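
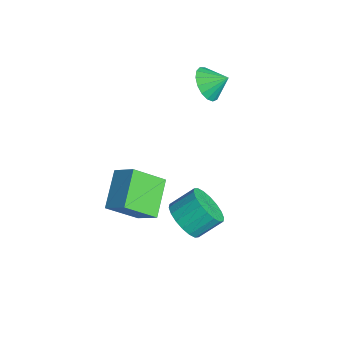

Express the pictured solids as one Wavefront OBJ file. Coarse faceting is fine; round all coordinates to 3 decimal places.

v -3.562 0.58 3.233
v -3.032 0.862 2.471
v -3.098 1.42 3.867
v -3.423 1.108 2.431
v -3.846 1.234 2.575
v -4.204 1.21 2.87
v -4.415 1.041 3.247
v -4.431 0.767 3.622
v -4.248 0.45 3.907
v -3.907 0.163 4.038
v -3.488 -0.029 3.985
v -3.085 -0.081 3.759
v -2.792 0.018 3.413
v -2.675 0.246 3.026
v -2.762 0.551 2.686
v -1.3 -3.563 -3.495
v -1.382 -5.087 -2.217
v -2.838 -2.616 -2.465
v -2.921 -4.139 -1.187
v -0.379 -2.941 -2.693
v -0.462 -4.464 -1.415
v -1.918 -1.993 -1.663
v -2 -3.517 -0.385
v 1.425 -2.278 -1.215
v 2.206 -1.871 -1.805
v 2.256 -0.734 -0.955
v 1.475 -1.142 -0.365
v 1.818 -1.699 -2.011
v 1.868 -0.563 -1.161
v 1.352 -1.642 -2.06
v 1.402 -0.506 -1.21
v 0.901 -1.712 -1.942
v 0.95 -0.575 -1.091
v 0.554 -1.893 -1.679
v 0.603 -0.757 -0.829
v 0.379 -2.151 -1.325
v 0.428 -1.014 -0.475
v 0.411 -2.433 -0.949
v 0.461 -1.297 -0.098
v 0.644 -2.686 -0.625
v 0.694 -1.549 0.225
v 1.032 -2.857 -0.419
v 1.082 -1.721 0.431
v 1.498 -2.914 -0.37
v 1.548 -1.778 0.48
v 1.95 -2.845 -0.489
v 1.999 -1.708 0.362
v 2.297 -2.663 -0.751
v 2.346 -1.527 0.099
v 2.472 -2.406 -1.105
v 2.521 -1.269 -0.255
v 2.439 -2.123 -1.482
v 2.489 -0.987 -0.631
f 2 1 4
f 2 4 3
f 4 1 5
f 4 5 3
f 5 1 6
f 5 6 3
f 6 1 7
f 6 7 3
f 7 1 8
f 7 8 3
f 8 1 9
f 8 9 3
f 9 1 10
f 9 10 3
f 10 1 11
f 10 11 3
f 11 1 12
f 11 12 3
f 12 1 13
f 12 13 3
f 13 1 14
f 13 14 3
f 14 1 15
f 14 15 3
f 15 1 2
f 15 2 3
f 17 19 16
f 20 17 16
f 16 19 18
f 18 20 16
f 17 23 19
f 21 17 20
f 21 23 17
f 19 23 18
f 22 20 18
f 18 23 22
f 22 21 20
f 23 21 22
f 25 24 28
f 25 28 26
f 26 28 29
f 26 29 27
f 28 24 30
f 28 30 29
f 29 30 31
f 29 31 27
f 30 24 32
f 30 32 31
f 31 32 33
f 31 33 27
f 32 24 34
f 32 34 33
f 33 34 35
f 33 35 27
f 34 24 36
f 34 36 35
f 35 36 37
f 35 37 27
f 36 24 38
f 36 38 37
f 37 38 39
f 37 39 27
f 38 24 40
f 38 40 39
f 39 40 41
f 39 41 27
f 40 24 42
f 40 42 41
f 41 42 43
f 41 43 27
f 42 24 44
f 42 44 43
f 43 44 45
f 43 45 27
f 44 24 46
f 44 46 45
f 45 46 47
f 45 47 27
f 46 24 48
f 46 48 47
f 47 48 49
f 47 49 27
f 48 24 50
f 48 50 49
f 49 50 51
f 49 51 27
f 50 24 52
f 50 52 51
f 51 52 53
f 51 53 27
f 52 24 25
f 52 25 53
f 53 25 26
f 53 26 27



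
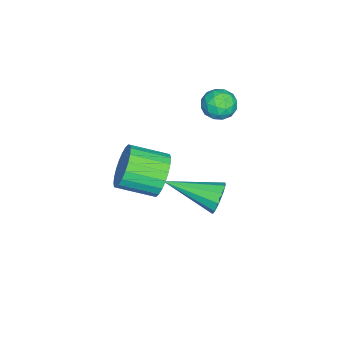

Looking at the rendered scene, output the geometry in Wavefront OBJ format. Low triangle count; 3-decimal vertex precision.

v -1.479 -0.4 -0.224
v -1.066 0.126 -0.294
v -0.734 -1.046 -0.686
v -0.321 -0.52 -0.756
v -0.456 -0.763 -0.143
v -0.916 -0.364 0.143
v -0.884 -0.556 -1.123
v -1.344 -0.157 -0.837
v -0.698 0.03 -0.849
v -0.433 -0.098 -0.244
v -1.367 -0.822 -0.736
v -1.102 -0.95 -0.131
v -1.338 -0.08 -0.218
v -0.462 -0.84 -0.762
v -0.541 -0.983 -0.401
v -0.298 -0.673 -0.443
v -1.25 -0.368 0.038
v -1.007 -0.059 -0.003
v -0.648 -0.581 0.086
v -0.793 -0.861 -0.977
v -0.55 -0.552 -1.018
v -1.502 -0.247 -0.537
v -1.259 0.063 -0.579
v -1.152 -0.339 -1.066
v -0.879 0.172 -0.586
v -0.441 -0.207 -0.857
v -0.772 -0.229 -1.073
v -1.042 0.006 -0.905
v -0.723 0.097 -0.23
v -0.285 -0.282 -0.502
v -0.364 -0.425 -0.141
v -0.635 -0.191 0.026
v -0.507 0.041 -0.556
v -1.515 -0.638 -0.478
v -1.077 -1.017 -0.75
v -1.165 -0.729 -1.006
v -1.436 -0.495 -0.839
v -1.359 -0.713 -0.123
v -0.921 -1.092 -0.394
v -0.758 -0.926 -0.075
v -1.028 -0.691 0.093
v -1.293 -0.961 -0.424
v 2.976 -1.343 -1
v 3.488 -1.466 -1.679
v 3.797 -2.719 -1.22
v 3.284 -2.597 -0.54
v 3.703 -1.332 -1.459
v 4.012 -2.586 -0.999
v 3.807 -1.2 -1.168
v 4.116 -2.454 -0.709
v 3.784 -1.09 -0.852
v 4.093 -2.343 -0.393
v 3.638 -1.018 -0.558
v 3.947 -2.272 -0.099
v 3.392 -0.996 -0.332
v 3.701 -2.249 0.127
v 3.082 -1.027 -0.207
v 3.391 -2.28 0.252
v 2.756 -1.106 -0.203
v 3.064 -2.359 0.256
v 2.463 -1.221 -0.32
v 2.772 -2.474 0.139
v 2.248 -1.354 -0.541
v 2.557 -2.608 -0.081
v 2.144 -1.486 -0.831
v 2.453 -2.74 -0.372
v 2.167 -1.597 -1.147
v 2.476 -2.85 -0.688
v 2.313 -1.668 -1.441
v 2.622 -2.922 -0.982
v 2.559 -1.691 -1.667
v 2.868 -2.944 -1.208
v 2.869 -1.66 -1.792
v 3.178 -2.913 -1.333
v 3.196 -1.581 -1.796
v 3.504 -2.834 -1.337
v 0.877 0.052 -3.966
v 1.141 0.251 -3.395
v 1.043 -1.872 -3.374
v 0.736 0.231 -3.347
v 0.385 0.142 -3.535
v 0.223 0.02 -3.889
v 0.31 -0.091 -4.272
v 0.614 -0.147 -4.538
v 1.018 -0.127 -4.586
v 1.369 -0.038 -4.397
v 1.532 0.084 -4.044
v 1.445 0.195 -3.661
f 1 38 17
f 38 12 41
f 17 41 6
f 38 41 17
f 1 17 13
f 17 6 18
f 13 18 2
f 17 18 13
f 1 13 22
f 13 2 23
f 22 23 8
f 13 23 22
f 1 22 34
f 22 8 37
f 34 37 11
f 22 37 34
f 1 34 38
f 34 11 42
f 38 42 12
f 34 42 38
f 2 18 29
f 18 6 32
f 29 32 10
f 18 32 29
f 6 41 19
f 41 12 40
f 19 40 5
f 41 40 19
f 12 42 39
f 42 11 35
f 39 35 3
f 42 35 39
f 11 37 36
f 37 8 24
f 36 24 7
f 37 24 36
f 8 23 28
f 23 2 25
f 28 25 9
f 23 25 28
f 4 30 16
f 30 10 31
f 16 31 5
f 30 31 16
f 4 16 14
f 16 5 15
f 14 15 3
f 16 15 14
f 4 14 21
f 14 3 20
f 21 20 7
f 14 20 21
f 4 21 26
f 21 7 27
f 26 27 9
f 21 27 26
f 4 26 30
f 26 9 33
f 30 33 10
f 26 33 30
f 5 31 19
f 31 10 32
f 19 32 6
f 31 32 19
f 3 15 39
f 15 5 40
f 39 40 12
f 15 40 39
f 7 20 36
f 20 3 35
f 36 35 11
f 20 35 36
f 9 27 28
f 27 7 24
f 28 24 8
f 27 24 28
f 10 33 29
f 33 9 25
f 29 25 2
f 33 25 29
f 44 43 47
f 44 47 45
f 45 47 48
f 45 48 46
f 47 43 49
f 47 49 48
f 48 49 50
f 48 50 46
f 49 43 51
f 49 51 50
f 50 51 52
f 50 52 46
f 51 43 53
f 51 53 52
f 52 53 54
f 52 54 46
f 53 43 55
f 53 55 54
f 54 55 56
f 54 56 46
f 55 43 57
f 55 57 56
f 56 57 58
f 56 58 46
f 57 43 59
f 57 59 58
f 58 59 60
f 58 60 46
f 59 43 61
f 59 61 60
f 60 61 62
f 60 62 46
f 61 43 63
f 61 63 62
f 62 63 64
f 62 64 46
f 63 43 65
f 63 65 64
f 64 65 66
f 64 66 46
f 65 43 67
f 65 67 66
f 66 67 68
f 66 68 46
f 67 43 69
f 67 69 68
f 68 69 70
f 68 70 46
f 69 43 71
f 69 71 70
f 70 71 72
f 70 72 46
f 71 43 73
f 71 73 72
f 72 73 74
f 72 74 46
f 73 43 75
f 73 75 74
f 74 75 76
f 74 76 46
f 75 43 44
f 75 44 76
f 76 44 45
f 76 45 46
f 78 77 80
f 78 80 79
f 80 77 81
f 80 81 79
f 81 77 82
f 81 82 79
f 82 77 83
f 82 83 79
f 83 77 84
f 83 84 79
f 84 77 85
f 84 85 79
f 85 77 86
f 85 86 79
f 86 77 87
f 86 87 79
f 87 77 88
f 87 88 79
f 88 77 78
f 88 78 79



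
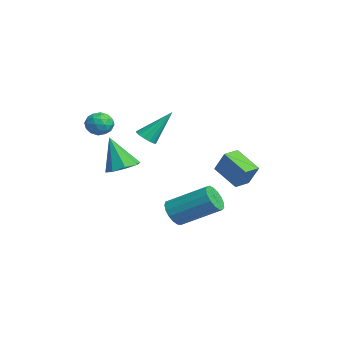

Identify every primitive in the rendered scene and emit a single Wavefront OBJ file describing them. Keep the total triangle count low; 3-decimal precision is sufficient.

v -0.249 4.353 -0.23
v -1.341 3.682 0.549
v 0.34 4.644 0.845
v -0.752 3.973 1.625
v 0.172 3.627 -0.265
v -0.92 2.956 0.515
v 0.761 3.918 0.811
v -0.331 3.247 1.59
v -3.88 0.533 1.655
v -3.301 0.546 1.613
v -3.8 1.747 3.165
v -3.397 0.77 1.438
v -3.622 0.931 1.321
v -3.916 0.985 1.293
v -4.2 0.918 1.362
v -4.399 0.747 1.509
v -4.458 0.519 1.696
v -4.363 0.295 1.871
v -4.138 0.135 1.988
v -3.844 0.081 2.016
v -3.559 0.148 1.947
v -3.361 0.318 1.8
v 1.401 0.527 -1.081
v 1.833 0.062 -0.719
v 2.67 1.669 0.343
v 2.239 2.133 -0.019
v 2.021 0.15 -1
v 2.859 1.756 0.062
v 2.068 0.324 -1.299
v 2.905 1.93 -0.237
v 1.961 0.544 -1.549
v 2.799 2.151 -0.487
v 1.727 0.76 -1.691
v 2.564 2.367 -0.629
v 1.418 0.923 -1.694
v 2.255 2.53 -0.632
v 1.105 0.995 -1.556
v 1.942 2.602 -0.494
v 0.86 0.96 -1.309
v 1.697 2.566 -0.247
v 0.739 0.825 -1.01
v 1.576 2.432 0.052
v 0.77 0.622 -0.728
v 1.607 2.229 0.334
v 0.945 0.397 -0.526
v 1.783 2.004 0.536
v 1.225 0.202 -0.451
v 2.063 1.809 0.611
v 1.546 0.081 -0.521
v 2.383 1.688 0.541
v -2.074 -0.939 0.535
v -1.274 -0.983 0.752
v -2.566 -1.441 2.245
v -1.521 -0.406 0.85
v -2.092 -0.141 0.764
v -2.652 -0.344 0.543
v -2.873 -0.895 0.317
v -2.626 -1.471 0.219
v -2.055 -1.736 0.306
v -1.495 -1.534 0.526
v -3.612 -1.044 2.976
v -3.223 -1.386 2.483
v -4.417 -1.874 2.917
v -4.028 -2.216 2.424
v -3.797 -2.18 3.1
v -3.299 -1.667 3.136
v -4.341 -1.593 2.264
v -3.843 -1.08 2.3
v -3.674 -1.726 2.043
v -3.338 -2.088 2.559
v -4.302 -1.172 2.841
v -3.966 -1.534 3.357
v -3.347 -1.143 2.734
v -4.293 -2.117 2.666
v -4.157 -2.096 3.063
v -3.929 -2.297 2.773
v -3.392 -1.308 3.118
v -3.163 -1.509 2.829
v -3.5 -1.975 3.191
v -4.477 -1.751 2.571
v -4.248 -1.952 2.282
v -3.711 -0.963 2.627
v -3.483 -1.164 2.337
v -4.14 -1.285 2.209
v -3.383 -1.543 2.186
v -3.856 -2.03 2.152
v -4.04 -1.664 2.057
v -3.748 -1.363 2.079
v -3.186 -1.756 2.49
v -3.659 -2.244 2.455
v -3.523 -2.222 2.852
v -3.23 -1.921 2.874
v -3.45 -1.955 2.231
v -3.981 -1.016 2.945
v -4.454 -1.504 2.91
v -4.41 -1.339 2.526
v -4.117 -1.038 2.548
v -3.784 -1.23 3.248
v -4.257 -1.717 3.214
v -3.892 -1.897 3.321
v -3.6 -1.596 3.343
v -4.19 -1.305 3.169
f 2 4 1
f 5 2 1
f 1 4 3
f 3 5 1
f 2 8 4
f 6 2 5
f 6 8 2
f 4 8 3
f 7 5 3
f 3 8 7
f 7 6 5
f 8 6 7
f 10 9 12
f 10 12 11
f 12 9 13
f 12 13 11
f 13 9 14
f 13 14 11
f 14 9 15
f 14 15 11
f 15 9 16
f 15 16 11
f 16 9 17
f 16 17 11
f 17 9 18
f 17 18 11
f 18 9 19
f 18 19 11
f 19 9 20
f 19 20 11
f 20 9 21
f 20 21 11
f 21 9 22
f 21 22 11
f 22 9 10
f 22 10 11
f 24 23 27
f 24 27 25
f 25 27 28
f 25 28 26
f 27 23 29
f 27 29 28
f 28 29 30
f 28 30 26
f 29 23 31
f 29 31 30
f 30 31 32
f 30 32 26
f 31 23 33
f 31 33 32
f 32 33 34
f 32 34 26
f 33 23 35
f 33 35 34
f 34 35 36
f 34 36 26
f 35 23 37
f 35 37 36
f 36 37 38
f 36 38 26
f 37 23 39
f 37 39 38
f 38 39 40
f 38 40 26
f 39 23 41
f 39 41 40
f 40 41 42
f 40 42 26
f 41 23 43
f 41 43 42
f 42 43 44
f 42 44 26
f 43 23 45
f 43 45 44
f 44 45 46
f 44 46 26
f 45 23 47
f 45 47 46
f 46 47 48
f 46 48 26
f 47 23 49
f 47 49 48
f 48 49 50
f 48 50 26
f 49 23 24
f 49 24 50
f 50 24 25
f 50 25 26
f 52 51 54
f 52 54 53
f 54 51 55
f 54 55 53
f 55 51 56
f 55 56 53
f 56 51 57
f 56 57 53
f 57 51 58
f 57 58 53
f 58 51 59
f 58 59 53
f 59 51 60
f 59 60 53
f 60 51 52
f 60 52 53
f 61 98 77
f 98 72 101
f 77 101 66
f 98 101 77
f 61 77 73
f 77 66 78
f 73 78 62
f 77 78 73
f 61 73 82
f 73 62 83
f 82 83 68
f 73 83 82
f 61 82 94
f 82 68 97
f 94 97 71
f 82 97 94
f 61 94 98
f 94 71 102
f 98 102 72
f 94 102 98
f 62 78 89
f 78 66 92
f 89 92 70
f 78 92 89
f 66 101 79
f 101 72 100
f 79 100 65
f 101 100 79
f 72 102 99
f 102 71 95
f 99 95 63
f 102 95 99
f 71 97 96
f 97 68 84
f 96 84 67
f 97 84 96
f 68 83 88
f 83 62 85
f 88 85 69
f 83 85 88
f 64 90 76
f 90 70 91
f 76 91 65
f 90 91 76
f 64 76 74
f 76 65 75
f 74 75 63
f 76 75 74
f 64 74 81
f 74 63 80
f 81 80 67
f 74 80 81
f 64 81 86
f 81 67 87
f 86 87 69
f 81 87 86
f 64 86 90
f 86 69 93
f 90 93 70
f 86 93 90
f 65 91 79
f 91 70 92
f 79 92 66
f 91 92 79
f 63 75 99
f 75 65 100
f 99 100 72
f 75 100 99
f 67 80 96
f 80 63 95
f 96 95 71
f 80 95 96
f 69 87 88
f 87 67 84
f 88 84 68
f 87 84 88
f 70 93 89
f 93 69 85
f 89 85 62
f 93 85 89



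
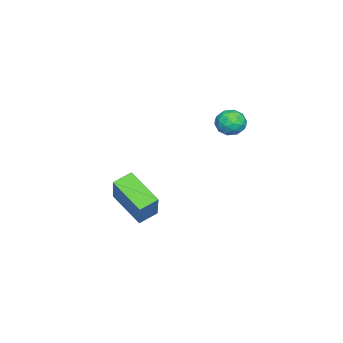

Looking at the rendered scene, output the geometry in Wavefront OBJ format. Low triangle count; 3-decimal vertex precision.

v -2.563 3.728 1.69
v -1.952 3.305 2.037
v -3.208 2.595 1.443
v -2.597 2.172 1.79
v -3.083 2.644 2.252
v -2.684 3.345 2.405
v -2.476 2.555 1.075
v -2.077 3.256 1.228
v -1.898 2.58 1.657
v -2.273 2.635 2.384
v -2.887 3.265 1.096
v -3.262 3.32 1.823
v -2.201 3.616 1.885
v -2.959 2.284 1.595
v -3.245 2.562 1.866
v -2.886 2.313 2.07
v -2.631 3.639 2.101
v -2.272 3.391 2.305
v -2.937 3.002 2.432
v -2.888 2.509 1.175
v -2.529 2.261 1.379
v -2.274 3.587 1.41
v -1.915 3.338 1.614
v -2.223 2.898 1.048
v -1.81 2.941 1.866
v -2.189 2.275 1.721
v -2.118 2.501 1.301
v -1.884 2.912 1.39
v -2.031 2.974 2.293
v -2.41 2.307 2.148
v -2.695 2.585 2.42
v -2.461 2.997 2.509
v -1.999 2.547 2.07
v -2.75 3.593 1.332
v -3.129 2.926 1.187
v -2.699 2.903 0.971
v -2.465 3.315 1.06
v -2.971 3.625 1.759
v -3.35 2.959 1.614
v -3.276 2.988 2.09
v -3.042 3.399 2.179
v -3.161 3.353 1.41
v 2.444 1.051 -2.025
v 1.642 -0.524 -0.986
v 3.676 1.54 -0.332
v 2.874 -0.035 0.707
v 3.186 0.435 -2.387
v 2.384 -1.14 -1.348
v 4.418 0.924 -0.694
v 3.616 -0.651 0.345
f 1 38 17
f 38 12 41
f 17 41 6
f 38 41 17
f 1 17 13
f 17 6 18
f 13 18 2
f 17 18 13
f 1 13 22
f 13 2 23
f 22 23 8
f 13 23 22
f 1 22 34
f 22 8 37
f 34 37 11
f 22 37 34
f 1 34 38
f 34 11 42
f 38 42 12
f 34 42 38
f 2 18 29
f 18 6 32
f 29 32 10
f 18 32 29
f 6 41 19
f 41 12 40
f 19 40 5
f 41 40 19
f 12 42 39
f 42 11 35
f 39 35 3
f 42 35 39
f 11 37 36
f 37 8 24
f 36 24 7
f 37 24 36
f 8 23 28
f 23 2 25
f 28 25 9
f 23 25 28
f 4 30 16
f 30 10 31
f 16 31 5
f 30 31 16
f 4 16 14
f 16 5 15
f 14 15 3
f 16 15 14
f 4 14 21
f 14 3 20
f 21 20 7
f 14 20 21
f 4 21 26
f 21 7 27
f 26 27 9
f 21 27 26
f 4 26 30
f 26 9 33
f 30 33 10
f 26 33 30
f 5 31 19
f 31 10 32
f 19 32 6
f 31 32 19
f 3 15 39
f 15 5 40
f 39 40 12
f 15 40 39
f 7 20 36
f 20 3 35
f 36 35 11
f 20 35 36
f 9 27 28
f 27 7 24
f 28 24 8
f 27 24 28
f 10 33 29
f 33 9 25
f 29 25 2
f 33 25 29
f 44 46 43
f 47 44 43
f 43 46 45
f 45 47 43
f 44 50 46
f 48 44 47
f 48 50 44
f 46 50 45
f 49 47 45
f 45 50 49
f 49 48 47
f 50 48 49



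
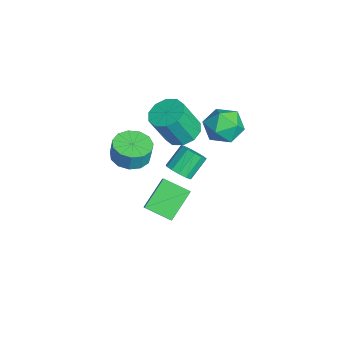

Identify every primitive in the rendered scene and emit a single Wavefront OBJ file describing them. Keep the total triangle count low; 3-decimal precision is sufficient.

v -0.148 1.618 1.273
v 0.906 1.484 1.081
v 1.143 0.547 3.035
v 0.088 0.682 3.227
v 0.824 2.077 1.375
v 1.061 1.141 3.329
v 0.371 2.495 1.63
v 0.608 1.559 3.584
v -0.281 2.578 1.749
v -0.044 1.642 3.703
v -0.882 2.295 1.686
v -0.645 1.358 3.64
v -1.203 1.753 1.465
v -0.966 0.816 3.419
v -1.121 1.159 1.171
v -0.884 0.223 3.125
v -0.668 0.741 0.916
v -0.431 -0.195 2.87
v -0.016 0.658 0.797
v 0.221 -0.278 2.751
v 0.585 0.942 0.86
v 0.822 0.005 2.814
v 1.825 4.597 2.886
v 2.442 4.089 3.794
v 0.878 2.911 2.586
v 1.495 2.403 3.494
v 0.672 3.258 3.726
v 1.257 4.3 3.911
v 2.063 2.7 2.469
v 2.648 3.742 2.654
v 2.589 2.917 3.536
v 1.729 3.262 4.313
v 1.591 3.738 2.067
v 0.731 4.083 2.844
v 1.737 1.11 -0.449
v 2.095 0.701 0.151
v 1.442 1.621 1.169
v 1.083 2.03 0.569
v 2.383 1.035 0.033
v 1.73 1.955 1.052
v 2.465 1.393 -0.238
v 1.812 2.313 0.781
v 2.316 1.661 -0.575
v 1.663 2.581 0.443
v 1.983 1.754 -0.873
v 1.33 2.675 0.145
v 1.572 1.643 -1.036
v 0.919 2.563 -0.018
v 1.213 1.362 -1.013
v 0.56 2.282 0.005
v 1.02 1.001 -0.811
v 0.367 1.922 0.208
v 1.055 0.675 -0.494
v 0.401 1.595 0.525
v 1.306 0.487 -0.162
v 0.653 1.407 0.856
v 1.694 0.496 0.078
v 1.041 1.416 1.096
v 2.141 0.608 -4.222
v 1.431 -0.746 -3.6
v 0.985 1.788 -2.974
v 0.275 0.434 -2.352
v 3.325 0.526 -3.048
v 2.615 -0.828 -2.426
v 2.169 1.706 -1.8
v 1.459 0.352 -1.178
v 3.831 -1.669 3.349
v 4.416 -0.803 3.172
v 4.574 -0.685 4.274
v 3.989 -1.551 4.451
v 3.852 -0.616 3.232
v 4.01 -0.497 4.335
v 3.281 -0.763 3.33
v 3.44 -0.645 4.433
v 2.885 -1.198 3.434
v 3.044 -1.079 4.536
v 2.789 -1.783 3.511
v 2.948 -1.664 4.613
v 3.024 -2.331 3.536
v 3.183 -2.213 4.638
v 3.515 -2.67 3.502
v 3.674 -2.551 4.604
v 4.106 -2.69 3.419
v 4.265 -2.572 4.521
v 4.61 -2.387 3.314
v 4.768 -2.268 4.416
v 4.866 -1.856 3.22
v 5.025 -1.737 4.322
v 4.794 -1.265 3.167
v 4.952 -1.147 4.269
f 2 1 5
f 2 5 3
f 3 5 6
f 3 6 4
f 5 1 7
f 5 7 6
f 6 7 8
f 6 8 4
f 7 1 9
f 7 9 8
f 8 9 10
f 8 10 4
f 9 1 11
f 9 11 10
f 10 11 12
f 10 12 4
f 11 1 13
f 11 13 12
f 12 13 14
f 12 14 4
f 13 1 15
f 13 15 14
f 14 15 16
f 14 16 4
f 15 1 17
f 15 17 16
f 16 17 18
f 16 18 4
f 17 1 19
f 17 19 18
f 18 19 20
f 18 20 4
f 19 1 21
f 19 21 20
f 20 21 22
f 20 22 4
f 21 1 2
f 21 2 22
f 22 2 3
f 22 3 4
f 23 34 28
f 23 28 24
f 23 24 30
f 23 30 33
f 23 33 34
f 24 28 32
f 28 34 27
f 34 33 25
f 33 30 29
f 30 24 31
f 26 32 27
f 26 27 25
f 26 25 29
f 26 29 31
f 26 31 32
f 27 32 28
f 25 27 34
f 29 25 33
f 31 29 30
f 32 31 24
f 36 35 39
f 36 39 37
f 37 39 40
f 37 40 38
f 39 35 41
f 39 41 40
f 40 41 42
f 40 42 38
f 41 35 43
f 41 43 42
f 42 43 44
f 42 44 38
f 43 35 45
f 43 45 44
f 44 45 46
f 44 46 38
f 45 35 47
f 45 47 46
f 46 47 48
f 46 48 38
f 47 35 49
f 47 49 48
f 48 49 50
f 48 50 38
f 49 35 51
f 49 51 50
f 50 51 52
f 50 52 38
f 51 35 53
f 51 53 52
f 52 53 54
f 52 54 38
f 53 35 55
f 53 55 54
f 54 55 56
f 54 56 38
f 55 35 57
f 55 57 56
f 56 57 58
f 56 58 38
f 57 35 36
f 57 36 58
f 58 36 37
f 58 37 38
f 60 62 59
f 63 60 59
f 59 62 61
f 61 63 59
f 60 66 62
f 64 60 63
f 64 66 60
f 62 66 61
f 65 63 61
f 61 66 65
f 65 64 63
f 66 64 65
f 68 67 71
f 68 71 69
f 69 71 72
f 69 72 70
f 71 67 73
f 71 73 72
f 72 73 74
f 72 74 70
f 73 67 75
f 73 75 74
f 74 75 76
f 74 76 70
f 75 67 77
f 75 77 76
f 76 77 78
f 76 78 70
f 77 67 79
f 77 79 78
f 78 79 80
f 78 80 70
f 79 67 81
f 79 81 80
f 80 81 82
f 80 82 70
f 81 67 83
f 81 83 82
f 82 83 84
f 82 84 70
f 83 67 85
f 83 85 84
f 84 85 86
f 84 86 70
f 85 67 87
f 85 87 86
f 86 87 88
f 86 88 70
f 87 67 89
f 87 89 88
f 88 89 90
f 88 90 70
f 89 67 68
f 89 68 90
f 90 68 69
f 90 69 70



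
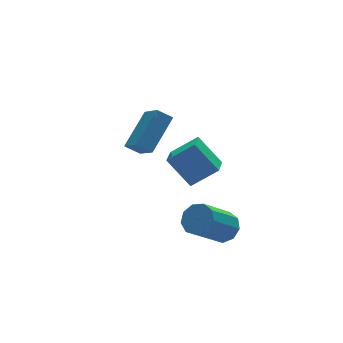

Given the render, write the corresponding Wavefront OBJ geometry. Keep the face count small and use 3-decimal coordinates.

v -4.138 -1.78 0.913
v -3.047 -2.256 1.826
v -3.449 -0.91 0.543
v -2.358 -1.386 1.457
v -3.542 -2.774 -0.317
v -2.451 -3.25 0.597
v -2.853 -1.904 -0.686
v -1.762 -2.38 0.227
v -3.721 1.619 -0.628
v -2.175 2.487 0.553
v -3.669 2.851 -1.601
v -2.123 3.718 -0.42
v -3.137 1.222 -1.1
v -1.591 2.089 0.081
v -3.085 2.453 -2.073
v -1.539 3.321 -0.892
v -1.68 -2.449 -4.184
v -1.093 -2.694 -3.65
v -2.634 -3.057 -2.123
v -3.22 -2.811 -2.656
v -1.177 -2.134 -3.603
v -2.718 -2.497 -2.075
v -1.497 -1.722 -3.827
v -3.037 -2.085 -2.299
v -1.902 -1.65 -4.218
v -3.442 -2.012 -2.69
v -2.203 -1.951 -4.593
v -3.744 -2.314 -3.066
v -2.259 -2.485 -4.777
v -3.8 -2.848 -3.249
v -2.044 -3.002 -4.683
v -3.585 -3.365 -3.155
v -1.659 -3.26 -4.356
v -3.2 -3.623 -2.828
v -1.283 -3.139 -3.948
v -2.824 -3.501 -2.42
f 2 4 1
f 5 2 1
f 1 4 3
f 3 5 1
f 2 8 4
f 6 2 5
f 6 8 2
f 4 8 3
f 7 5 3
f 3 8 7
f 7 6 5
f 8 6 7
f 10 12 9
f 13 10 9
f 9 12 11
f 11 13 9
f 10 16 12
f 14 10 13
f 14 16 10
f 12 16 11
f 15 13 11
f 11 16 15
f 15 14 13
f 16 14 15
f 18 17 21
f 18 21 19
f 19 21 22
f 19 22 20
f 21 17 23
f 21 23 22
f 22 23 24
f 22 24 20
f 23 17 25
f 23 25 24
f 24 25 26
f 24 26 20
f 25 17 27
f 25 27 26
f 26 27 28
f 26 28 20
f 27 17 29
f 27 29 28
f 28 29 30
f 28 30 20
f 29 17 31
f 29 31 30
f 30 31 32
f 30 32 20
f 31 17 33
f 31 33 32
f 32 33 34
f 32 34 20
f 33 17 35
f 33 35 34
f 34 35 36
f 34 36 20
f 35 17 18
f 35 18 36
f 36 18 19
f 36 19 20



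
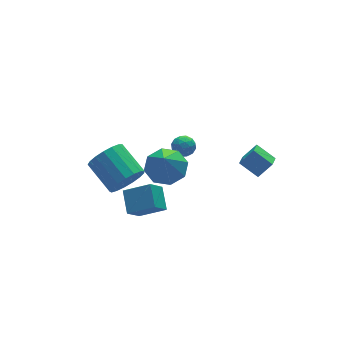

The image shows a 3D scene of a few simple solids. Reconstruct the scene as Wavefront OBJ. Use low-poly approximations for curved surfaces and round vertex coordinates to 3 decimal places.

v -0.059 -0.551 -0.804
v 0.483 -1.431 -1.038
v -0.521 -1.229 0.684
v 0.935 -0.882 -0.647
v 0.805 -0.139 -0.349
v 0.169 0.363 -0.317
v -0.601 0.33 -0.571
v -1.054 -0.219 -0.961
v -0.924 -0.962 -1.26
v -0.287 -1.464 -1.291
v 3.089 -1.939 -0.737
v 3.753 -2.096 0.088
v 3.589 -1.357 -1.028
v 4.253 -1.514 -0.204
v 3.667 -2.746 -1.356
v 4.331 -2.903 -0.532
v 4.167 -2.164 -1.648
v 4.831 -2.321 -0.823
v -1.177 1.39 -3.305
v -0.655 1.861 -4.045
v -1.021 3.54 -3.234
v -1.543 3.07 -2.495
v -1.112 1.844 -4.216
v -1.478 3.523 -3.406
v -1.584 1.724 -4.179
v -1.95 3.403 -3.369
v -1.962 1.527 -3.942
v -2.328 3.206 -3.132
v -2.161 1.298 -3.559
v -2.527 2.978 -2.748
v -2.134 1.091 -3.117
v -2.5 2.77 -2.307
v -1.888 0.953 -2.719
v -2.254 2.632 -1.909
v -1.479 0.914 -2.455
v -1.845 2.593 -1.645
v -1.001 0.985 -2.386
v -1.367 2.664 -1.575
v -0.563 1.149 -2.527
v -0.929 2.828 -1.717
v -0.266 1.368 -2.847
v -0.632 3.047 -2.036
v -0.178 1.592 -3.271
v -0.544 3.271 -2.461
v -0.318 1.77 -3.704
v -0.684 3.449 -2.893
v -3.169 -2.792 -0.864
v -2.112 -3.493 -0.204
v -2.87 -1.744 -0.231
v -1.813 -2.445 0.429
v -2.407 -2.475 -1.749
v -1.35 -3.176 -1.089
v -2.108 -1.427 -1.116
v -1.051 -2.128 -0.456
v 2.282 3.544 -3.816
v 2.852 3.821 -4.01
v 2.748 2.579 -3.83
v 3.318 2.856 -4.024
v 3.089 2.964 -3.412
v 2.801 3.56 -3.403
v 2.799 2.84 -4.437
v 2.511 3.436 -4.428
v 3.171 3.386 -4.394
v 3.35 3.463 -3.761
v 2.25 2.937 -4.079
v 2.429 3.014 -3.446
v 2.526 3.767 -3.912
v 3.074 2.633 -3.928
v 2.939 2.696 -3.569
v 3.274 2.859 -3.683
v 2.496 3.614 -3.555
v 2.831 3.777 -3.669
v 2.97 3.273 -3.318
v 2.769 2.623 -4.171
v 3.104 2.786 -4.285
v 2.326 3.541 -4.157
v 2.661 3.704 -4.271
v 2.63 3.127 -4.522
v 3.048 3.675 -4.252
v 3.322 3.107 -4.26
v 3.018 3.098 -4.502
v 2.848 3.448 -4.497
v 3.153 3.72 -3.879
v 3.427 3.153 -3.888
v 3.293 3.216 -3.528
v 3.124 3.567 -3.523
v 3.341 3.464 -4.105
v 2.173 3.247 -3.952
v 2.447 2.68 -3.961
v 2.476 2.833 -4.317
v 2.307 3.184 -4.312
v 2.278 3.293 -3.58
v 2.552 2.725 -3.588
v 2.752 2.952 -3.343
v 2.582 3.302 -3.338
v 2.259 2.936 -3.735
f 2 1 4
f 2 4 3
f 4 1 5
f 4 5 3
f 5 1 6
f 5 6 3
f 6 1 7
f 6 7 3
f 7 1 8
f 7 8 3
f 8 1 9
f 8 9 3
f 9 1 10
f 9 10 3
f 10 1 2
f 10 2 3
f 12 14 11
f 15 12 11
f 11 14 13
f 13 15 11
f 12 18 14
f 16 12 15
f 16 18 12
f 14 18 13
f 17 15 13
f 13 18 17
f 17 16 15
f 18 16 17
f 20 19 23
f 20 23 21
f 21 23 24
f 21 24 22
f 23 19 25
f 23 25 24
f 24 25 26
f 24 26 22
f 25 19 27
f 25 27 26
f 26 27 28
f 26 28 22
f 27 19 29
f 27 29 28
f 28 29 30
f 28 30 22
f 29 19 31
f 29 31 30
f 30 31 32
f 30 32 22
f 31 19 33
f 31 33 32
f 32 33 34
f 32 34 22
f 33 19 35
f 33 35 34
f 34 35 36
f 34 36 22
f 35 19 37
f 35 37 36
f 36 37 38
f 36 38 22
f 37 19 39
f 37 39 38
f 38 39 40
f 38 40 22
f 39 19 41
f 39 41 40
f 40 41 42
f 40 42 22
f 41 19 43
f 41 43 42
f 42 43 44
f 42 44 22
f 43 19 45
f 43 45 44
f 44 45 46
f 44 46 22
f 45 19 20
f 45 20 46
f 46 20 21
f 46 21 22
f 48 50 47
f 51 48 47
f 47 50 49
f 49 51 47
f 48 54 50
f 52 48 51
f 52 54 48
f 50 54 49
f 53 51 49
f 49 54 53
f 53 52 51
f 54 52 53
f 55 92 71
f 92 66 95
f 71 95 60
f 92 95 71
f 55 71 67
f 71 60 72
f 67 72 56
f 71 72 67
f 55 67 76
f 67 56 77
f 76 77 62
f 67 77 76
f 55 76 88
f 76 62 91
f 88 91 65
f 76 91 88
f 55 88 92
f 88 65 96
f 92 96 66
f 88 96 92
f 56 72 83
f 72 60 86
f 83 86 64
f 72 86 83
f 60 95 73
f 95 66 94
f 73 94 59
f 95 94 73
f 66 96 93
f 96 65 89
f 93 89 57
f 96 89 93
f 65 91 90
f 91 62 78
f 90 78 61
f 91 78 90
f 62 77 82
f 77 56 79
f 82 79 63
f 77 79 82
f 58 84 70
f 84 64 85
f 70 85 59
f 84 85 70
f 58 70 68
f 70 59 69
f 68 69 57
f 70 69 68
f 58 68 75
f 68 57 74
f 75 74 61
f 68 74 75
f 58 75 80
f 75 61 81
f 80 81 63
f 75 81 80
f 58 80 84
f 80 63 87
f 84 87 64
f 80 87 84
f 59 85 73
f 85 64 86
f 73 86 60
f 85 86 73
f 57 69 93
f 69 59 94
f 93 94 66
f 69 94 93
f 61 74 90
f 74 57 89
f 90 89 65
f 74 89 90
f 63 81 82
f 81 61 78
f 82 78 62
f 81 78 82
f 64 87 83
f 87 63 79
f 83 79 56
f 87 79 83



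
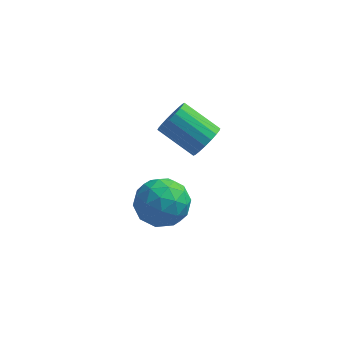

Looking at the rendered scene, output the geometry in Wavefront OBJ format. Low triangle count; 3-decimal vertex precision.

v -4.185 -0.788 -0.266
v -3.583 -1.314 0.496
v -4.337 -2.306 -1.196
v -3.735 -2.832 -0.434
v -4.752 -2.48 -0.188
v -4.658 -1.542 0.387
v -3.262 -2.078 -1.087
v -3.168 -1.14 -0.512
v -3.013 -2.112 -0.012
v -3.934 -2.36 0.544
v -3.986 -1.26 -1.244
v -4.907 -1.508 -0.688
v -3.871 -0.918 0.197
v -4.049 -2.702 -0.897
v -4.647 -2.495 -0.752
v -4.293 -2.805 -0.304
v -4.503 -1.052 0.133
v -4.149 -1.361 0.58
v -4.836 -2.046 0.179
v -3.771 -2.259 -1.28
v -3.417 -2.568 -0.833
v -3.627 -0.815 -0.396
v -3.273 -1.125 0.052
v -3.084 -1.574 -0.879
v -3.182 -1.696 0.346
v -3.271 -2.588 -0.201
v -2.993 -2.145 -0.585
v -2.938 -1.594 -0.247
v -3.723 -1.842 0.672
v -3.812 -2.734 0.126
v -4.41 -2.527 0.271
v -4.355 -1.976 0.609
v -3.388 -2.311 0.374
v -4.108 -0.886 -0.826
v -4.197 -1.778 -1.372
v -3.565 -1.644 -1.309
v -3.51 -1.093 -0.971
v -4.649 -1.032 -0.499
v -4.738 -1.924 -1.046
v -4.982 -2.026 -0.453
v -4.927 -1.475 -0.115
v -4.532 -1.309 -1.074
v -2.428 -1.39 3.101
v -2.078 -1.513 3.73
v -3.422 -1.052 4.568
v -3.772 -0.93 3.939
v -2.009 -1.201 3.668
v -3.354 -0.74 4.506
v -2.024 -0.927 3.494
v -3.368 -0.466 4.333
v -2.118 -0.745 3.243
v -3.463 -0.284 4.081
v -2.274 -0.69 2.963
v -3.618 -0.229 3.801
v -2.46 -0.775 2.71
v -3.805 -0.314 3.548
v -2.64 -0.981 2.535
v -3.985 -0.52 3.373
v -2.778 -1.268 2.472
v -4.122 -0.807 3.31
v -2.846 -1.58 2.534
v -4.191 -1.119 3.372
v -2.832 -1.854 2.707
v -4.176 -1.393 3.546
v -2.737 -2.036 2.959
v -4.082 -1.575 3.797
v -2.582 -2.091 3.239
v -3.926 -1.63 4.077
v -2.395 -2.006 3.492
v -3.74 -1.545 4.33
v -2.215 -1.8 3.667
v -3.56 -1.339 4.505
f 1 38 17
f 38 12 41
f 17 41 6
f 38 41 17
f 1 17 13
f 17 6 18
f 13 18 2
f 17 18 13
f 1 13 22
f 13 2 23
f 22 23 8
f 13 23 22
f 1 22 34
f 22 8 37
f 34 37 11
f 22 37 34
f 1 34 38
f 34 11 42
f 38 42 12
f 34 42 38
f 2 18 29
f 18 6 32
f 29 32 10
f 18 32 29
f 6 41 19
f 41 12 40
f 19 40 5
f 41 40 19
f 12 42 39
f 42 11 35
f 39 35 3
f 42 35 39
f 11 37 36
f 37 8 24
f 36 24 7
f 37 24 36
f 8 23 28
f 23 2 25
f 28 25 9
f 23 25 28
f 4 30 16
f 30 10 31
f 16 31 5
f 30 31 16
f 4 16 14
f 16 5 15
f 14 15 3
f 16 15 14
f 4 14 21
f 14 3 20
f 21 20 7
f 14 20 21
f 4 21 26
f 21 7 27
f 26 27 9
f 21 27 26
f 4 26 30
f 26 9 33
f 30 33 10
f 26 33 30
f 5 31 19
f 31 10 32
f 19 32 6
f 31 32 19
f 3 15 39
f 15 5 40
f 39 40 12
f 15 40 39
f 7 20 36
f 20 3 35
f 36 35 11
f 20 35 36
f 9 27 28
f 27 7 24
f 28 24 8
f 27 24 28
f 10 33 29
f 33 9 25
f 29 25 2
f 33 25 29
f 44 43 47
f 44 47 45
f 45 47 48
f 45 48 46
f 47 43 49
f 47 49 48
f 48 49 50
f 48 50 46
f 49 43 51
f 49 51 50
f 50 51 52
f 50 52 46
f 51 43 53
f 51 53 52
f 52 53 54
f 52 54 46
f 53 43 55
f 53 55 54
f 54 55 56
f 54 56 46
f 55 43 57
f 55 57 56
f 56 57 58
f 56 58 46
f 57 43 59
f 57 59 58
f 58 59 60
f 58 60 46
f 59 43 61
f 59 61 60
f 60 61 62
f 60 62 46
f 61 43 63
f 61 63 62
f 62 63 64
f 62 64 46
f 63 43 65
f 63 65 64
f 64 65 66
f 64 66 46
f 65 43 67
f 65 67 66
f 66 67 68
f 66 68 46
f 67 43 69
f 67 69 68
f 68 69 70
f 68 70 46
f 69 43 71
f 69 71 70
f 70 71 72
f 70 72 46
f 71 43 44
f 71 44 72
f 72 44 45
f 72 45 46



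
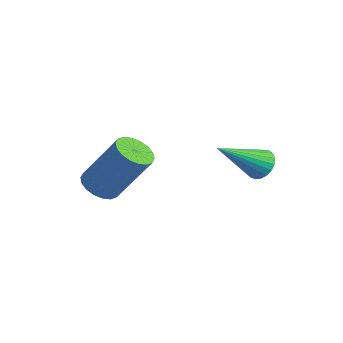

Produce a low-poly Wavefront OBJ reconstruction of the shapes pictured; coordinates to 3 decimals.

v -1.271 0.575 -0.045
v -0.762 0.865 -0.428
v 0.101 1.634 1.302
v -0.409 1.345 1.685
v -0.978 1.089 -0.419
v -0.116 1.858 1.31
v -1.253 1.211 -0.337
v -0.39 1.981 1.392
v -1.531 1.207 -0.196
v -0.668 1.977 1.533
v -1.758 1.078 -0.026
v -0.895 1.848 1.703
v -1.888 0.85 0.141
v -1.025 1.62 1.87
v -1.896 0.567 0.271
v -1.034 1.337 2
v -1.781 0.286 0.338
v -0.918 1.055 2.068
v -1.564 0.062 0.33
v -0.702 0.831 2.059
v -1.29 -0.061 0.248
v -0.427 0.709 1.977
v -1.012 -0.057 0.107
v -0.149 0.713 1.836
v -0.785 0.072 -0.063
v 0.078 0.842 1.666
v -0.655 0.3 -0.23
v 0.208 1.07 1.499
v -0.646 0.583 -0.36
v 0.216 1.353 1.369
v 1.433 4.752 0.891
v 1.82 5.004 1.275
v 1.307 3.188 2.049
v 1.601 5.086 1.361
v 1.352 5.11 1.366
v 1.118 5.072 1.289
v 0.938 4.979 1.144
v 0.844 4.846 0.954
v 0.852 4.698 0.754
v 0.96 4.558 0.578
v 1.15 4.453 0.455
v 1.389 4.399 0.409
v 1.636 4.406 0.445
v 1.848 4.473 0.559
v 1.988 4.588 0.73
v 2.032 4.732 0.93
v 1.972 4.879 1.122
f 2 1 5
f 2 5 3
f 3 5 6
f 3 6 4
f 5 1 7
f 5 7 6
f 6 7 8
f 6 8 4
f 7 1 9
f 7 9 8
f 8 9 10
f 8 10 4
f 9 1 11
f 9 11 10
f 10 11 12
f 10 12 4
f 11 1 13
f 11 13 12
f 12 13 14
f 12 14 4
f 13 1 15
f 13 15 14
f 14 15 16
f 14 16 4
f 15 1 17
f 15 17 16
f 16 17 18
f 16 18 4
f 17 1 19
f 17 19 18
f 18 19 20
f 18 20 4
f 19 1 21
f 19 21 20
f 20 21 22
f 20 22 4
f 21 1 23
f 21 23 22
f 22 23 24
f 22 24 4
f 23 1 25
f 23 25 24
f 24 25 26
f 24 26 4
f 25 1 27
f 25 27 26
f 26 27 28
f 26 28 4
f 27 1 29
f 27 29 28
f 28 29 30
f 28 30 4
f 29 1 2
f 29 2 30
f 30 2 3
f 30 3 4
f 32 31 34
f 32 34 33
f 34 31 35
f 34 35 33
f 35 31 36
f 35 36 33
f 36 31 37
f 36 37 33
f 37 31 38
f 37 38 33
f 38 31 39
f 38 39 33
f 39 31 40
f 39 40 33
f 40 31 41
f 40 41 33
f 41 31 42
f 41 42 33
f 42 31 43
f 42 43 33
f 43 31 44
f 43 44 33
f 44 31 45
f 44 45 33
f 45 31 46
f 45 46 33
f 46 31 47
f 46 47 33
f 47 31 32
f 47 32 33



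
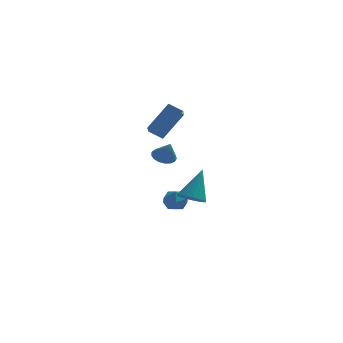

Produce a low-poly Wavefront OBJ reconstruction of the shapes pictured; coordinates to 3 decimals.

v -2.533 1.405 -0.595
v -1.845 1.473 -0.796
v -2.167 0.915 0.495
v -1.915 1.771 -0.639
v -2.126 1.986 -0.471
v -2.431 2.067 -0.332
v -2.759 1.997 -0.253
v -3.035 1.791 -0.253
v -3.197 1.497 -0.331
v -3.206 1.182 -0.469
v -3.061 0.917 -0.636
v -2.796 0.765 -0.794
v -2.47 0.759 -0.907
v -2.159 0.901 -0.947
v -1.933 1.159 -0.908
v -2.584 1.56 -4.157
v -1.948 2.051 -4.056
v -1.872 0.549 -3.724
v -1.236 1.04 -3.623
v -1.884 1.113 -3.143
v -2.325 1.738 -3.411
v -1.495 0.862 -4.369
v -1.936 1.487 -4.637
v -1.276 1.62 -4.187
v -1.516 1.775 -3.43
v -2.304 0.825 -4.35
v -2.544 0.98 -3.593
v -3.478 2.876 0.981
v -2.331 3.719 2.524
v -3.453 4.149 0.267
v -2.306 4.992 1.81
v -2.674 2.608 0.53
v -1.527 3.451 2.073
v -2.649 3.881 -0.184
v -1.502 4.724 1.359
v -1.008 -3.312 -1.861
v -0.522 -2.844 -2.291
v -0.432 -2.348 -0.159
v -0.786 -2.678 -2.296
v -1.085 -2.609 -2.234
v -1.371 -2.646 -2.116
v -1.602 -2.785 -1.959
v -1.743 -3.005 -1.787
v -1.772 -3.271 -1.626
v -1.684 -3.543 -1.502
v -1.494 -3.781 -1.432
v -1.23 -3.947 -1.427
v -0.932 -4.016 -1.489
v -0.645 -3.978 -1.607
v -0.414 -3.839 -1.764
v -0.273 -3.62 -1.936
v -0.244 -3.354 -2.096
v -0.332 -3.081 -2.221
f 2 1 4
f 2 4 3
f 4 1 5
f 4 5 3
f 5 1 6
f 5 6 3
f 6 1 7
f 6 7 3
f 7 1 8
f 7 8 3
f 8 1 9
f 8 9 3
f 9 1 10
f 9 10 3
f 10 1 11
f 10 11 3
f 11 1 12
f 11 12 3
f 12 1 13
f 12 13 3
f 13 1 14
f 13 14 3
f 14 1 15
f 14 15 3
f 15 1 2
f 15 2 3
f 16 27 21
f 16 21 17
f 16 17 23
f 16 23 26
f 16 26 27
f 17 21 25
f 21 27 20
f 27 26 18
f 26 23 22
f 23 17 24
f 19 25 20
f 19 20 18
f 19 18 22
f 19 22 24
f 19 24 25
f 20 25 21
f 18 20 27
f 22 18 26
f 24 22 23
f 25 24 17
f 29 31 28
f 32 29 28
f 28 31 30
f 30 32 28
f 29 35 31
f 33 29 32
f 33 35 29
f 31 35 30
f 34 32 30
f 30 35 34
f 34 33 32
f 35 33 34
f 37 36 39
f 37 39 38
f 39 36 40
f 39 40 38
f 40 36 41
f 40 41 38
f 41 36 42
f 41 42 38
f 42 36 43
f 42 43 38
f 43 36 44
f 43 44 38
f 44 36 45
f 44 45 38
f 45 36 46
f 45 46 38
f 46 36 47
f 46 47 38
f 47 36 48
f 47 48 38
f 48 36 49
f 48 49 38
f 49 36 50
f 49 50 38
f 50 36 51
f 50 51 38
f 51 36 52
f 51 52 38
f 52 36 53
f 52 53 38
f 53 36 37
f 53 37 38



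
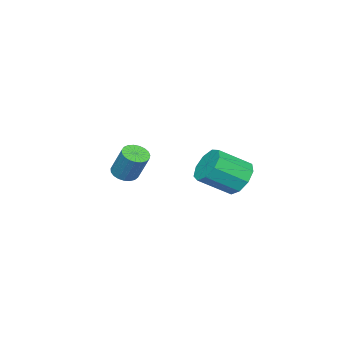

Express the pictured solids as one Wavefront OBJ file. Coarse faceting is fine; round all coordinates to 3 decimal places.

v 3.207 -2.501 1.415
v 3.75 -2.637 1.388
v 3.975 -1.976 2.578
v 3.433 -1.839 2.605
v 3.745 -2.434 1.276
v 3.971 -1.772 2.466
v 3.648 -2.241 1.187
v 3.874 -1.58 2.377
v 3.475 -2.094 1.138
v 3.7 -1.433 2.328
v 3.255 -2.017 1.137
v 3.481 -1.356 2.327
v 3.027 -2.023 1.184
v 3.253 -1.362 2.374
v 2.83 -2.113 1.271
v 3.056 -1.451 2.461
v 2.698 -2.269 1.383
v 2.924 -1.607 2.573
v 2.655 -2.465 1.5
v 2.88 -1.804 2.69
v 2.707 -2.668 1.603
v 2.932 -2.006 2.793
v 2.845 -2.841 1.673
v 3.071 -2.18 2.863
v 3.046 -2.956 1.699
v 3.272 -2.295 2.889
v 3.275 -2.992 1.675
v 3.501 -2.331 2.865
v 3.492 -2.943 1.607
v 3.718 -2.282 2.797
v 3.66 -2.818 1.505
v 3.886 -2.156 2.695
v 3.222 2.516 2.195
v 3.723 2.436 1.564
v 4.6 1.544 2.374
v 4.098 1.624 3.005
v 3.877 2.869 1.874
v 4.753 1.977 2.684
v 3.724 3.136 2.335
v 4.6 2.244 3.145
v 3.336 3.114 2.73
v 4.212 2.222 3.54
v 2.894 2.811 2.875
v 3.771 1.919 3.684
v 2.606 2.371 2.701
v 3.483 1.479 3.511
v 2.606 1.998 2.291
v 3.483 1.106 3.101
v 2.894 1.868 1.836
v 3.771 0.976 2.646
v 3.335 2.041 1.549
v 4.212 1.149 2.359
f 2 1 5
f 2 5 3
f 3 5 6
f 3 6 4
f 5 1 7
f 5 7 6
f 6 7 8
f 6 8 4
f 7 1 9
f 7 9 8
f 8 9 10
f 8 10 4
f 9 1 11
f 9 11 10
f 10 11 12
f 10 12 4
f 11 1 13
f 11 13 12
f 12 13 14
f 12 14 4
f 13 1 15
f 13 15 14
f 14 15 16
f 14 16 4
f 15 1 17
f 15 17 16
f 16 17 18
f 16 18 4
f 17 1 19
f 17 19 18
f 18 19 20
f 18 20 4
f 19 1 21
f 19 21 20
f 20 21 22
f 20 22 4
f 21 1 23
f 21 23 22
f 22 23 24
f 22 24 4
f 23 1 25
f 23 25 24
f 24 25 26
f 24 26 4
f 25 1 27
f 25 27 26
f 26 27 28
f 26 28 4
f 27 1 29
f 27 29 28
f 28 29 30
f 28 30 4
f 29 1 31
f 29 31 30
f 30 31 32
f 30 32 4
f 31 1 2
f 31 2 32
f 32 2 3
f 32 3 4
f 34 33 37
f 34 37 35
f 35 37 38
f 35 38 36
f 37 33 39
f 37 39 38
f 38 39 40
f 38 40 36
f 39 33 41
f 39 41 40
f 40 41 42
f 40 42 36
f 41 33 43
f 41 43 42
f 42 43 44
f 42 44 36
f 43 33 45
f 43 45 44
f 44 45 46
f 44 46 36
f 45 33 47
f 45 47 46
f 46 47 48
f 46 48 36
f 47 33 49
f 47 49 48
f 48 49 50
f 48 50 36
f 49 33 51
f 49 51 50
f 50 51 52
f 50 52 36
f 51 33 34
f 51 34 52
f 52 34 35
f 52 35 36



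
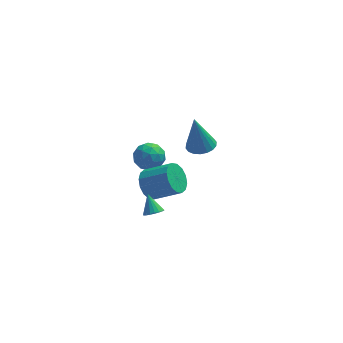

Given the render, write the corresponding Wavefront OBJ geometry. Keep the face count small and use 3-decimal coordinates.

v -0.036 1.11 -1.829
v 0.435 1.719 -2.276
v 1.786 1.318 -1.399
v 1.316 0.71 -0.951
v 0.266 1.944 -1.912
v 1.617 1.543 -1.035
v 0.015 1.945 -1.525
v 1.366 1.545 -0.648
v -0.249 1.723 -1.22
v 1.102 1.323 -0.343
v -0.456 1.337 -1.078
v 0.895 0.937 -0.2
v -0.55 0.89 -1.137
v 0.801 0.49 -0.259
v -0.506 0.502 -1.381
v 0.845 0.101 -0.504
v -0.337 0.277 -1.745
v 1.014 -0.124 -0.868
v -0.086 0.275 -2.132
v 1.265 -0.125 -1.255
v 0.178 0.497 -2.437
v 1.529 0.097 -1.56
v 0.385 0.883 -2.58
v 1.736 0.483 -1.702
v 0.479 1.33 -2.521
v 1.83 0.93 -1.643
v -0.19 4.607 -2.117
v 0.662 4.425 -2.26
v -0.502 3.215 -2.2
v 0.35 3.033 -2.343
v 0.087 3.325 -1.552
v 0.28 4.185 -1.5
v -0.12 3.455 -2.96
v 0.073 4.315 -2.908
v 0.705 3.713 -2.78
v 0.834 3.632 -1.91
v -0.674 4.008 -2.55
v -0.545 3.927 -1.68
v 0.263 4.638 -2.181
v -0.103 3.002 -2.279
v -0.258 3.173 -1.814
v 0.243 3.066 -1.898
v 0.039 4.497 -1.735
v 0.54 4.39 -1.819
v 0.202 3.743 -1.402
v -0.38 3.25 -2.641
v 0.121 3.143 -2.725
v -0.083 4.574 -2.562
v 0.418 4.467 -2.646
v -0.042 3.897 -3.058
v 0.79 4.112 -2.571
v 0.606 3.294 -2.62
v 0.33 3.542 -2.982
v 0.443 4.048 -2.952
v 0.865 4.065 -2.059
v 0.682 3.247 -2.108
v 0.527 3.418 -1.643
v 0.641 3.924 -1.613
v 0.891 3.646 -2.365
v -0.522 4.393 -2.352
v -0.705 3.575 -2.401
v -0.481 3.716 -2.847
v -0.367 4.222 -2.817
v -0.446 4.346 -1.84
v -0.63 3.528 -1.889
v -0.283 3.592 -1.508
v -0.17 4.098 -1.478
v -0.731 3.994 -2.095
v 0.028 -3.112 0.28
v 0.287 -3.414 0.614
v -0.228 -2.448 1.08
v 0.45 -3.265 0.542
v 0.528 -3.086 0.419
v 0.508 -2.912 0.268
v 0.392 -2.777 0.119
v 0.204 -2.709 0.002
v -0.019 -2.72 -0.059
v -0.232 -2.809 -0.054
v -0.394 -2.958 0.018
v -0.473 -3.137 0.142
v -0.452 -3.311 0.293
v -0.337 -3.446 0.441
v -0.149 -3.514 0.558
v 0.074 -3.503 0.619
v 2.51 1.061 1.301
v 3.153 1.476 1.388
v 2.17 1.179 3.259
v 2.915 1.716 1.332
v 2.596 1.826 1.27
v 2.261 1.784 1.214
v 1.974 1.6 1.176
v 1.794 1.308 1.162
v 1.756 0.968 1.176
v 1.867 0.646 1.215
v 2.106 0.407 1.271
v 2.424 0.296 1.333
v 2.76 0.338 1.388
v 3.046 0.522 1.427
v 3.226 0.814 1.441
v 3.264 1.154 1.427
f 2 1 5
f 2 5 3
f 3 5 6
f 3 6 4
f 5 1 7
f 5 7 6
f 6 7 8
f 6 8 4
f 7 1 9
f 7 9 8
f 8 9 10
f 8 10 4
f 9 1 11
f 9 11 10
f 10 11 12
f 10 12 4
f 11 1 13
f 11 13 12
f 12 13 14
f 12 14 4
f 13 1 15
f 13 15 14
f 14 15 16
f 14 16 4
f 15 1 17
f 15 17 16
f 16 17 18
f 16 18 4
f 17 1 19
f 17 19 18
f 18 19 20
f 18 20 4
f 19 1 21
f 19 21 20
f 20 21 22
f 20 22 4
f 21 1 23
f 21 23 22
f 22 23 24
f 22 24 4
f 23 1 25
f 23 25 24
f 24 25 26
f 24 26 4
f 25 1 2
f 25 2 26
f 26 2 3
f 26 3 4
f 27 64 43
f 64 38 67
f 43 67 32
f 64 67 43
f 27 43 39
f 43 32 44
f 39 44 28
f 43 44 39
f 27 39 48
f 39 28 49
f 48 49 34
f 39 49 48
f 27 48 60
f 48 34 63
f 60 63 37
f 48 63 60
f 27 60 64
f 60 37 68
f 64 68 38
f 60 68 64
f 28 44 55
f 44 32 58
f 55 58 36
f 44 58 55
f 32 67 45
f 67 38 66
f 45 66 31
f 67 66 45
f 38 68 65
f 68 37 61
f 65 61 29
f 68 61 65
f 37 63 62
f 63 34 50
f 62 50 33
f 63 50 62
f 34 49 54
f 49 28 51
f 54 51 35
f 49 51 54
f 30 56 42
f 56 36 57
f 42 57 31
f 56 57 42
f 30 42 40
f 42 31 41
f 40 41 29
f 42 41 40
f 30 40 47
f 40 29 46
f 47 46 33
f 40 46 47
f 30 47 52
f 47 33 53
f 52 53 35
f 47 53 52
f 30 52 56
f 52 35 59
f 56 59 36
f 52 59 56
f 31 57 45
f 57 36 58
f 45 58 32
f 57 58 45
f 29 41 65
f 41 31 66
f 65 66 38
f 41 66 65
f 33 46 62
f 46 29 61
f 62 61 37
f 46 61 62
f 35 53 54
f 53 33 50
f 54 50 34
f 53 50 54
f 36 59 55
f 59 35 51
f 55 51 28
f 59 51 55
f 70 69 72
f 70 72 71
f 72 69 73
f 72 73 71
f 73 69 74
f 73 74 71
f 74 69 75
f 74 75 71
f 75 69 76
f 75 76 71
f 76 69 77
f 76 77 71
f 77 69 78
f 77 78 71
f 78 69 79
f 78 79 71
f 79 69 80
f 79 80 71
f 80 69 81
f 80 81 71
f 81 69 82
f 81 82 71
f 82 69 83
f 82 83 71
f 83 69 84
f 83 84 71
f 84 69 70
f 84 70 71
f 86 85 88
f 86 88 87
f 88 85 89
f 88 89 87
f 89 85 90
f 89 90 87
f 90 85 91
f 90 91 87
f 91 85 92
f 91 92 87
f 92 85 93
f 92 93 87
f 93 85 94
f 93 94 87
f 94 85 95
f 94 95 87
f 95 85 96
f 95 96 87
f 96 85 97
f 96 97 87
f 97 85 98
f 97 98 87
f 98 85 99
f 98 99 87
f 99 85 100
f 99 100 87
f 100 85 86
f 100 86 87



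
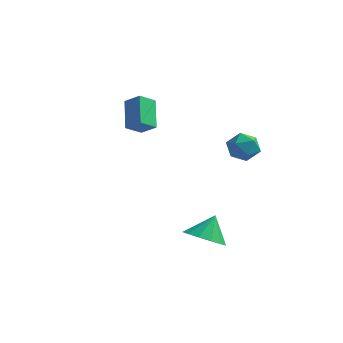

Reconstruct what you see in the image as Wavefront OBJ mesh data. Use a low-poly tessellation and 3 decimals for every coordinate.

v 1.515 -4.051 -4.141
v 2.191 -3.532 -4.625
v 1.705 -3.309 -3.079
v 1.708 -3.28 -4.715
v 1.164 -3.273 -4.622
v 0.731 -3.513 -4.377
v 0.547 -3.924 -4.057
v 0.671 -4.375 -3.764
v 1.063 -4.724 -3.59
v 1.598 -4.859 -3.592
v 2.107 -4.737 -3.767
v 2.429 -4.398 -4.062
v 2.46 -3.949 -4.381
v 0.424 2.398 -1.44
v 1.036 2.399 -2.032
v 0.784 1.121 -1.068
v 1.396 1.122 -1.66
v 1.465 1.624 -0.976
v 1.242 2.413 -1.205
v 0.578 1.107 -1.895
v 0.355 1.896 -2.124
v 1.131 1.601 -2.313
v 1.68 1.92 -1.745
v 0.14 1.6 -1.355
v 0.689 1.919 -0.787
v -3.94 -0.201 -0.446
v -3.151 -0.301 0.092
v -4.517 0.952 0.615
v -3.728 0.853 1.152
v -3.492 0.507 -0.972
v -2.703 0.408 -0.435
v -4.069 1.661 0.088
v -3.28 1.561 0.626
f 2 1 4
f 2 4 3
f 4 1 5
f 4 5 3
f 5 1 6
f 5 6 3
f 6 1 7
f 6 7 3
f 7 1 8
f 7 8 3
f 8 1 9
f 8 9 3
f 9 1 10
f 9 10 3
f 10 1 11
f 10 11 3
f 11 1 12
f 11 12 3
f 12 1 13
f 12 13 3
f 13 1 2
f 13 2 3
f 14 25 19
f 14 19 15
f 14 15 21
f 14 21 24
f 14 24 25
f 15 19 23
f 19 25 18
f 25 24 16
f 24 21 20
f 21 15 22
f 17 23 18
f 17 18 16
f 17 16 20
f 17 20 22
f 17 22 23
f 18 23 19
f 16 18 25
f 20 16 24
f 22 20 21
f 23 22 15
f 27 29 26
f 30 27 26
f 26 29 28
f 28 30 26
f 27 33 29
f 31 27 30
f 31 33 27
f 29 33 28
f 32 30 28
f 28 33 32
f 32 31 30
f 33 31 32



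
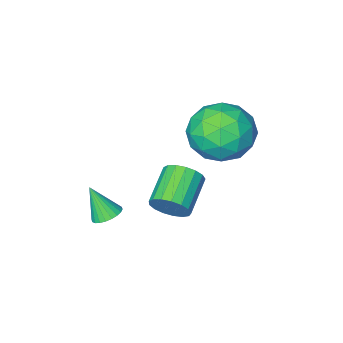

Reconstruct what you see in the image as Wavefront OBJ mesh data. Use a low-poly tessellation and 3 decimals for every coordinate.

v -4.824 3.128 2.722
v -4.214 4.031 2.196
v -3.546 3.129 4.204
v -2.936 4.032 3.678
v -4.038 4.231 4.134
v -4.828 4.231 3.219
v -2.932 2.929 3.181
v -3.722 2.929 2.266
v -3.045 3.908 2.48
v -3.729 4.712 3.069
v -4.031 2.448 3.331
v -4.715 3.252 3.92
v -4.631 3.58 2.329
v -3.129 3.58 4.071
v -3.776 3.698 4.339
v -3.418 4.228 4.03
v -4.992 3.697 2.93
v -4.634 4.228 2.621
v -4.53 4.345 3.76
v -3.126 2.932 3.779
v -2.768 3.463 3.47
v -4.342 2.932 2.37
v -3.984 3.462 2.061
v -3.23 2.815 2.64
v -3.586 4.038 2.187
v -2.835 4.038 3.058
v -2.832 3.39 2.766
v -3.297 3.39 2.227
v -3.988 4.511 2.533
v -3.237 4.511 3.404
v -3.884 4.629 3.672
v -4.348 4.628 3.134
v -3.301 4.438 2.7
v -4.523 2.649 2.996
v -3.772 2.649 3.867
v -3.412 2.532 3.266
v -3.876 2.531 2.728
v -4.925 3.122 3.342
v -4.174 3.122 4.213
v -4.463 3.77 4.173
v -4.928 3.77 3.634
v -4.459 2.722 3.7
v -2.263 3.056 -0.355
v -1.78 2.817 0.138
v -2.855 1.946 0.768
v -3.337 2.184 0.275
v -1.921 3.1 0.289
v -2.996 2.228 0.918
v -2.14 3.372 0.292
v -3.215 2.5 0.921
v -2.387 3.572 0.146
v -3.462 2.7 0.776
v -2.606 3.653 -0.114
v -3.68 2.782 0.516
v -2.746 3.598 -0.429
v -3.82 2.727 0.201
v -2.775 3.418 -0.727
v -3.85 2.547 -0.098
v -2.687 3.156 -0.94
v -3.762 2.285 -0.311
v -2.502 2.87 -1.019
v -3.576 1.999 -0.39
v -2.262 2.627 -0.946
v -3.336 1.756 -0.316
v -2.022 2.482 -0.737
v -3.096 1.611 -0.108
v -1.837 2.469 -0.441
v -2.912 1.597 0.189
v -1.75 2.59 -0.125
v -2.825 1.718 0.505
v -0.553 1.937 -0.761
v -0.105 2.271 -0.726
v -0.227 1.383 0.381
v -0.256 2.392 -0.625
v -0.453 2.443 -0.543
v -0.664 2.418 -0.495
v -0.859 2.319 -0.488
v -1.007 2.162 -0.522
v -1.086 1.971 -0.592
v -1.084 1.774 -0.688
v -1.001 1.603 -0.795
v -0.85 1.482 -0.897
v -0.654 1.431 -0.978
v -0.442 1.457 -1.026
v -0.248 1.555 -1.033
v -0.099 1.712 -1
v -0.02 1.904 -0.929
v -0.022 2.1 -0.833
f 1 38 17
f 38 12 41
f 17 41 6
f 38 41 17
f 1 17 13
f 17 6 18
f 13 18 2
f 17 18 13
f 1 13 22
f 13 2 23
f 22 23 8
f 13 23 22
f 1 22 34
f 22 8 37
f 34 37 11
f 22 37 34
f 1 34 38
f 34 11 42
f 38 42 12
f 34 42 38
f 2 18 29
f 18 6 32
f 29 32 10
f 18 32 29
f 6 41 19
f 41 12 40
f 19 40 5
f 41 40 19
f 12 42 39
f 42 11 35
f 39 35 3
f 42 35 39
f 11 37 36
f 37 8 24
f 36 24 7
f 37 24 36
f 8 23 28
f 23 2 25
f 28 25 9
f 23 25 28
f 4 30 16
f 30 10 31
f 16 31 5
f 30 31 16
f 4 16 14
f 16 5 15
f 14 15 3
f 16 15 14
f 4 14 21
f 14 3 20
f 21 20 7
f 14 20 21
f 4 21 26
f 21 7 27
f 26 27 9
f 21 27 26
f 4 26 30
f 26 9 33
f 30 33 10
f 26 33 30
f 5 31 19
f 31 10 32
f 19 32 6
f 31 32 19
f 3 15 39
f 15 5 40
f 39 40 12
f 15 40 39
f 7 20 36
f 20 3 35
f 36 35 11
f 20 35 36
f 9 27 28
f 27 7 24
f 28 24 8
f 27 24 28
f 10 33 29
f 33 9 25
f 29 25 2
f 33 25 29
f 44 43 47
f 44 47 45
f 45 47 48
f 45 48 46
f 47 43 49
f 47 49 48
f 48 49 50
f 48 50 46
f 49 43 51
f 49 51 50
f 50 51 52
f 50 52 46
f 51 43 53
f 51 53 52
f 52 53 54
f 52 54 46
f 53 43 55
f 53 55 54
f 54 55 56
f 54 56 46
f 55 43 57
f 55 57 56
f 56 57 58
f 56 58 46
f 57 43 59
f 57 59 58
f 58 59 60
f 58 60 46
f 59 43 61
f 59 61 60
f 60 61 62
f 60 62 46
f 61 43 63
f 61 63 62
f 62 63 64
f 62 64 46
f 63 43 65
f 63 65 64
f 64 65 66
f 64 66 46
f 65 43 67
f 65 67 66
f 66 67 68
f 66 68 46
f 67 43 69
f 67 69 68
f 68 69 70
f 68 70 46
f 69 43 44
f 69 44 70
f 70 44 45
f 70 45 46
f 72 71 74
f 72 74 73
f 74 71 75
f 74 75 73
f 75 71 76
f 75 76 73
f 76 71 77
f 76 77 73
f 77 71 78
f 77 78 73
f 78 71 79
f 78 79 73
f 79 71 80
f 79 80 73
f 80 71 81
f 80 81 73
f 81 71 82
f 81 82 73
f 82 71 83
f 82 83 73
f 83 71 84
f 83 84 73
f 84 71 85
f 84 85 73
f 85 71 86
f 85 86 73
f 86 71 87
f 86 87 73
f 87 71 88
f 87 88 73
f 88 71 72
f 88 72 73



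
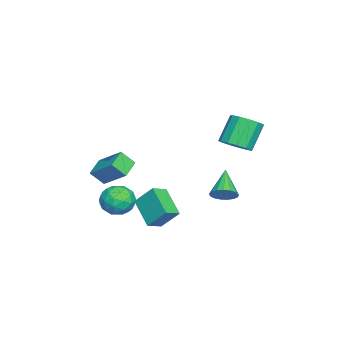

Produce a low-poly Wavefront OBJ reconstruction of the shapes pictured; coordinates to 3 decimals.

v -0.837 2.854 -2.643
v -0.437 2.927 -2.111
v -2.083 2.646 -1.677
v -0.536 3.226 -2.174
v -0.704 3.439 -2.344
v -0.902 3.519 -2.583
v -1.086 3.446 -2.836
v -1.213 3.238 -3.044
v -1.253 2.942 -3.161
v -1.199 2.626 -3.159
v -1.061 2.362 -3.038
v -0.872 2.211 -2.827
v -0.676 2.208 -2.574
v -0.516 2.353 -2.337
v -0.43 2.612 -2.17
v 2.283 0.167 -1.816
v 2.373 1.005 -0.867
v 3.312 1.015 -2.663
v 3.402 1.854 -1.713
v 2.918 -0.274 -1.487
v 3.008 0.565 -0.537
v 3.947 0.575 -2.333
v 4.037 1.413 -1.384
v 1.218 -1.018 -3.154
v 1.606 -0.778 -2.397
v 0.834 -2.262 -2.563
v 1.222 -2.022 -1.806
v 0.489 -1.61 -2.076
v 0.726 -0.842 -2.441
v 1.714 -2.198 -2.519
v 1.951 -1.43 -2.884
v 1.913 -1.508 -2.005
v 1.156 -1.144 -1.731
v 1.284 -1.896 -3.229
v 0.527 -1.532 -2.955
v 1.445 -0.789 -2.827
v 0.995 -2.251 -2.133
v 0.564 -2.009 -2.291
v 0.792 -1.868 -1.847
v 0.928 -0.826 -2.853
v 1.156 -0.685 -2.409
v 0.5 -1.174 -2.22
v 1.284 -2.355 -2.551
v 1.512 -2.214 -2.107
v 1.648 -1.172 -3.113
v 1.876 -1.031 -2.669
v 1.94 -1.866 -2.74
v 1.854 -1.077 -2.152
v 1.628 -1.808 -1.805
v 1.917 -1.912 -2.223
v 2.057 -1.46 -2.438
v 1.409 -0.863 -1.991
v 1.183 -1.594 -1.644
v 0.752 -1.352 -1.803
v 0.892 -0.901 -2.017
v 1.589 -1.292 -1.761
v 1.257 -1.446 -3.316
v 1.031 -2.177 -2.969
v 1.548 -2.139 -2.943
v 1.688 -1.688 -3.157
v 0.812 -1.232 -3.155
v 0.586 -1.963 -2.808
v 0.383 -1.58 -2.522
v 0.523 -1.128 -2.737
v 0.851 -1.748 -3.199
v 0.616 3.656 1.281
v 1.276 3.882 1.651
v 0.465 4.229 2.889
v -0.196 4.004 2.519
v 1.118 4.244 1.445
v 0.307 4.591 2.683
v 0.8 4.419 1.188
v -0.011 4.766 2.426
v 0.423 4.352 0.96
v -0.388 4.699 2.198
v 0.108 4.064 0.834
v -0.703 4.412 2.072
v -0.046 3.647 0.85
v -0.857 3.994 2.088
v 0.01 3.233 1.003
v -0.802 3.58 2.241
v 0.258 2.953 1.244
v -0.553 3.3 2.482
v 0.62 2.897 1.497
v -0.191 3.244 2.735
v 0.98 3.081 1.681
v 0.169 3.428 2.919
v 1.225 3.449 1.739
v 0.414 3.796 2.977
v 0.935 -2.427 -0.212
v 1.462 -1.26 0.713
v 0.783 -1.829 -0.88
v 1.309 -0.661 0.045
v 1.891 -2.579 -0.565
v 2.417 -1.411 0.36
v 1.738 -1.98 -1.233
v 2.265 -0.813 -0.308
f 2 1 4
f 2 4 3
f 4 1 5
f 4 5 3
f 5 1 6
f 5 6 3
f 6 1 7
f 6 7 3
f 7 1 8
f 7 8 3
f 8 1 9
f 8 9 3
f 9 1 10
f 9 10 3
f 10 1 11
f 10 11 3
f 11 1 12
f 11 12 3
f 12 1 13
f 12 13 3
f 13 1 14
f 13 14 3
f 14 1 15
f 14 15 3
f 15 1 2
f 15 2 3
f 17 19 16
f 20 17 16
f 16 19 18
f 18 20 16
f 17 23 19
f 21 17 20
f 21 23 17
f 19 23 18
f 22 20 18
f 18 23 22
f 22 21 20
f 23 21 22
f 24 61 40
f 61 35 64
f 40 64 29
f 61 64 40
f 24 40 36
f 40 29 41
f 36 41 25
f 40 41 36
f 24 36 45
f 36 25 46
f 45 46 31
f 36 46 45
f 24 45 57
f 45 31 60
f 57 60 34
f 45 60 57
f 24 57 61
f 57 34 65
f 61 65 35
f 57 65 61
f 25 41 52
f 41 29 55
f 52 55 33
f 41 55 52
f 29 64 42
f 64 35 63
f 42 63 28
f 64 63 42
f 35 65 62
f 65 34 58
f 62 58 26
f 65 58 62
f 34 60 59
f 60 31 47
f 59 47 30
f 60 47 59
f 31 46 51
f 46 25 48
f 51 48 32
f 46 48 51
f 27 53 39
f 53 33 54
f 39 54 28
f 53 54 39
f 27 39 37
f 39 28 38
f 37 38 26
f 39 38 37
f 27 37 44
f 37 26 43
f 44 43 30
f 37 43 44
f 27 44 49
f 44 30 50
f 49 50 32
f 44 50 49
f 27 49 53
f 49 32 56
f 53 56 33
f 49 56 53
f 28 54 42
f 54 33 55
f 42 55 29
f 54 55 42
f 26 38 62
f 38 28 63
f 62 63 35
f 38 63 62
f 30 43 59
f 43 26 58
f 59 58 34
f 43 58 59
f 32 50 51
f 50 30 47
f 51 47 31
f 50 47 51
f 33 56 52
f 56 32 48
f 52 48 25
f 56 48 52
f 67 66 70
f 67 70 68
f 68 70 71
f 68 71 69
f 70 66 72
f 70 72 71
f 71 72 73
f 71 73 69
f 72 66 74
f 72 74 73
f 73 74 75
f 73 75 69
f 74 66 76
f 74 76 75
f 75 76 77
f 75 77 69
f 76 66 78
f 76 78 77
f 77 78 79
f 77 79 69
f 78 66 80
f 78 80 79
f 79 80 81
f 79 81 69
f 80 66 82
f 80 82 81
f 81 82 83
f 81 83 69
f 82 66 84
f 82 84 83
f 83 84 85
f 83 85 69
f 84 66 86
f 84 86 85
f 85 86 87
f 85 87 69
f 86 66 88
f 86 88 87
f 87 88 89
f 87 89 69
f 88 66 67
f 88 67 89
f 89 67 68
f 89 68 69
f 91 93 90
f 94 91 90
f 90 93 92
f 92 94 90
f 91 97 93
f 95 91 94
f 95 97 91
f 93 97 92
f 96 94 92
f 92 97 96
f 96 95 94
f 97 95 96



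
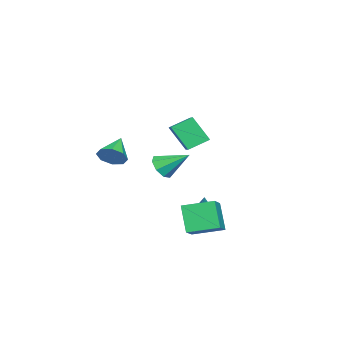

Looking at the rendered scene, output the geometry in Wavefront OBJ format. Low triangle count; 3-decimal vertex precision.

v 1.315 1.867 3.203
v 1.231 0.769 4.812
v 2.852 2.601 3.784
v 2.768 1.502 5.394
v 2.072 0.818 2.526
v 1.988 -0.281 4.136
v 3.609 1.551 3.108
v 3.525 0.453 4.717
v -2.785 0.158 -4.355
v -2.272 -0.13 -4.551
v -2.015 0.502 -2.845
v -2.255 0.281 -4.653
v -2.486 0.635 -4.616
v -2.857 0.765 -4.457
v -3.194 0.612 -4.25
v -3.34 0.246 -4.093
v -3.226 -0.161 -4.058
v -2.905 -0.419 -4.163
v -2.529 -0.407 -4.357
v 3.051 -3.458 1.737
v 3.514 -3.984 2.422
v 1.489 -3.522 2.743
v 3.563 -3.246 2.545
v 3.312 -2.632 2.194
v 2.909 -2.502 1.576
v 2.588 -2.932 1.051
v 2.539 -3.67 0.928
v 2.79 -4.284 1.279
v 3.194 -4.414 1.897
v 1.72 0.742 -2.359
v 3.107 0.909 -1.641
v 1.24 2.666 -1.88
v 2.627 2.833 -1.162
v 2.553 1.387 -4.118
v 3.94 1.554 -3.4
v 2.073 3.311 -3.639
v 3.46 3.478 -2.921
v 0.181 -1.434 0.205
v 1.148 -1.417 0.281
v 0.059 0.294 1.375
v 0.902 -1.036 -0.307
v 0.234 -0.889 -0.595
v -0.465 -1.061 -0.414
v -0.786 -1.451 0.13
v -0.54 -1.832 0.718
v 0.129 -1.979 1.006
v 0.828 -1.807 0.825
f 2 4 1
f 5 2 1
f 1 4 3
f 3 5 1
f 2 8 4
f 6 2 5
f 6 8 2
f 4 8 3
f 7 5 3
f 3 8 7
f 7 6 5
f 8 6 7
f 10 9 12
f 10 12 11
f 12 9 13
f 12 13 11
f 13 9 14
f 13 14 11
f 14 9 15
f 14 15 11
f 15 9 16
f 15 16 11
f 16 9 17
f 16 17 11
f 17 9 18
f 17 18 11
f 18 9 19
f 18 19 11
f 19 9 10
f 19 10 11
f 21 20 23
f 21 23 22
f 23 20 24
f 23 24 22
f 24 20 25
f 24 25 22
f 25 20 26
f 25 26 22
f 26 20 27
f 26 27 22
f 27 20 28
f 27 28 22
f 28 20 29
f 28 29 22
f 29 20 21
f 29 21 22
f 31 33 30
f 34 31 30
f 30 33 32
f 32 34 30
f 31 37 33
f 35 31 34
f 35 37 31
f 33 37 32
f 36 34 32
f 32 37 36
f 36 35 34
f 37 35 36
f 39 38 41
f 39 41 40
f 41 38 42
f 41 42 40
f 42 38 43
f 42 43 40
f 43 38 44
f 43 44 40
f 44 38 45
f 44 45 40
f 45 38 46
f 45 46 40
f 46 38 47
f 46 47 40
f 47 38 39
f 47 39 40



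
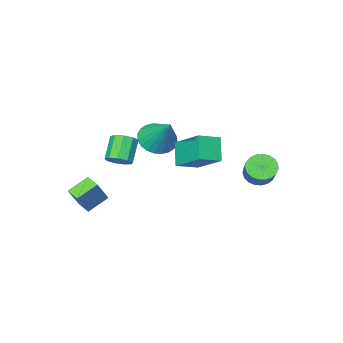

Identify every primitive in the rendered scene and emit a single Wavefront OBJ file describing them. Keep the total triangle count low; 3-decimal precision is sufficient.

v 1.708 1.716 1.93
v 1.6 3.395 3.066
v 0.584 1.898 1.553
v 0.475 3.577 2.688
v 2.185 2.463 0.872
v 2.076 4.142 2.007
v 1.06 2.645 0.494
v 0.952 4.324 1.63
v 4.042 0.55 0.908
v 4.339 0.952 1.354
v 3.615 0.353 2.378
v 3.318 -0.05 1.932
v 3.956 1.148 1.197
v 3.231 0.549 2.221
v 3.613 1.064 0.905
v 2.888 0.464 1.929
v 3.471 0.739 0.615
v 2.746 0.14 1.638
v 3.596 0.326 0.461
v 2.872 -0.274 1.485
v 3.93 0.017 0.517
v 3.206 -0.582 1.541
v 4.317 -0.042 0.756
v 3.592 -0.642 1.78
v 4.575 0.175 1.066
v 3.851 -0.424 2.09
v 4.584 0.568 1.302
v 3.859 -0.031 2.326
v -2.384 2.814 -0.85
v -1.722 2.402 -0.848
v -1.094 3.413 0.191
v -1.756 3.826 0.19
v -1.668 2.615 -1.087
v -1.041 3.626 -0.048
v -1.738 2.862 -1.285
v -1.111 3.873 -0.246
v -1.92 3.1 -1.408
v -1.293 4.112 -0.369
v -2.182 3.29 -1.434
v -1.555 4.301 -0.395
v -2.479 3.397 -1.359
v -1.852 4.408 -0.32
v -2.759 3.404 -1.196
v -2.132 4.415 -0.157
v -2.975 3.308 -0.973
v -2.347 4.319 0.066
v -3.088 3.127 -0.729
v -2.461 4.139 0.31
v -3.079 2.892 -0.506
v -2.452 3.904 0.534
v -2.95 2.644 -0.342
v -2.323 3.655 0.698
v -2.724 2.425 -0.265
v -2.096 3.436 0.774
v -2.438 2.273 -0.29
v -1.811 3.285 0.749
v -2.143 2.215 -0.412
v -1.516 3.227 0.627
v -1.89 2.261 -0.609
v -1.262 3.272 0.43
v 0.265 -1.823 0.28
v 0.798 -2.51 0.814
v 0.475 -0.417 1.88
v 1.088 -2.325 0.614
v 1.253 -2.064 0.363
v 1.267 -1.767 0.099
v 1.129 -1.478 -0.137
v 0.86 -1.241 -0.31
v 0.499 -1.093 -0.392
v 0.104 -1.057 -0.373
v -0.268 -1.137 -0.254
v -0.558 -1.321 -0.053
v -0.723 -1.582 0.198
v -0.737 -1.88 0.462
v -0.599 -2.169 0.698
v -0.329 -2.405 0.87
v 0.031 -2.553 0.953
v 0.427 -2.59 0.933
v 2.641 -3.433 -3.311
v 3.482 -3.067 -1.952
v 2.601 -2.655 -3.495
v 3.442 -2.289 -2.136
v 3.738 -3.531 -3.964
v 4.579 -3.165 -2.605
v 3.698 -2.753 -4.148
v 4.539 -2.387 -2.789
f 2 4 1
f 5 2 1
f 1 4 3
f 3 5 1
f 2 8 4
f 6 2 5
f 6 8 2
f 4 8 3
f 7 5 3
f 3 8 7
f 7 6 5
f 8 6 7
f 10 9 13
f 10 13 11
f 11 13 14
f 11 14 12
f 13 9 15
f 13 15 14
f 14 15 16
f 14 16 12
f 15 9 17
f 15 17 16
f 16 17 18
f 16 18 12
f 17 9 19
f 17 19 18
f 18 19 20
f 18 20 12
f 19 9 21
f 19 21 20
f 20 21 22
f 20 22 12
f 21 9 23
f 21 23 22
f 22 23 24
f 22 24 12
f 23 9 25
f 23 25 24
f 24 25 26
f 24 26 12
f 25 9 27
f 25 27 26
f 26 27 28
f 26 28 12
f 27 9 10
f 27 10 28
f 28 10 11
f 28 11 12
f 30 29 33
f 30 33 31
f 31 33 34
f 31 34 32
f 33 29 35
f 33 35 34
f 34 35 36
f 34 36 32
f 35 29 37
f 35 37 36
f 36 37 38
f 36 38 32
f 37 29 39
f 37 39 38
f 38 39 40
f 38 40 32
f 39 29 41
f 39 41 40
f 40 41 42
f 40 42 32
f 41 29 43
f 41 43 42
f 42 43 44
f 42 44 32
f 43 29 45
f 43 45 44
f 44 45 46
f 44 46 32
f 45 29 47
f 45 47 46
f 46 47 48
f 46 48 32
f 47 29 49
f 47 49 48
f 48 49 50
f 48 50 32
f 49 29 51
f 49 51 50
f 50 51 52
f 50 52 32
f 51 29 53
f 51 53 52
f 52 53 54
f 52 54 32
f 53 29 55
f 53 55 54
f 54 55 56
f 54 56 32
f 55 29 57
f 55 57 56
f 56 57 58
f 56 58 32
f 57 29 59
f 57 59 58
f 58 59 60
f 58 60 32
f 59 29 30
f 59 30 60
f 60 30 31
f 60 31 32
f 62 61 64
f 62 64 63
f 64 61 65
f 64 65 63
f 65 61 66
f 65 66 63
f 66 61 67
f 66 67 63
f 67 61 68
f 67 68 63
f 68 61 69
f 68 69 63
f 69 61 70
f 69 70 63
f 70 61 71
f 70 71 63
f 71 61 72
f 71 72 63
f 72 61 73
f 72 73 63
f 73 61 74
f 73 74 63
f 74 61 75
f 74 75 63
f 75 61 76
f 75 76 63
f 76 61 77
f 76 77 63
f 77 61 78
f 77 78 63
f 78 61 62
f 78 62 63
f 80 82 79
f 83 80 79
f 79 82 81
f 81 83 79
f 80 86 82
f 84 80 83
f 84 86 80
f 82 86 81
f 85 83 81
f 81 86 85
f 85 84 83
f 86 84 85



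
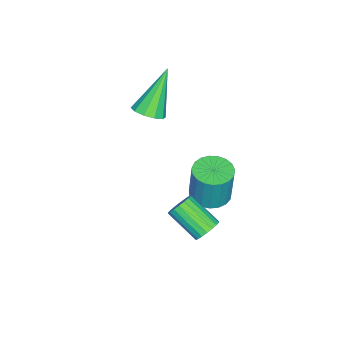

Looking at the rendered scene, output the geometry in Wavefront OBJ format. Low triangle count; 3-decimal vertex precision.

v 0.245 2.225 0.348
v 0.678 1.978 0.139
v 0.408 0.827 0.944
v -0.025 1.075 1.152
v 0.768 2.091 0.331
v 0.498 0.94 1.136
v 0.755 2.231 0.527
v 0.484 1.08 1.331
v 0.64 2.369 0.686
v 0.37 1.218 1.491
v 0.448 2.479 0.779
v 0.178 1.328 1.584
v 0.215 2.539 0.786
v -0.055 1.388 1.591
v -0.012 2.537 0.707
v -0.282 1.386 1.511
v -0.188 2.473 0.556
v -0.458 1.322 1.361
v -0.278 2.36 0.364
v -0.548 1.209 1.169
v -0.264 2.22 0.169
v -0.535 1.069 0.973
v -0.15 2.082 0.009
v -0.42 0.931 0.814
v 0.042 1.972 -0.084
v -0.228 0.821 0.721
v 0.275 1.912 -0.091
v 0.005 0.761 0.714
v 0.502 1.914 -0.011
v 0.232 0.763 0.793
v -3.385 0.865 -1.532
v -2.609 0.827 -1.6
v -2.459 0.997 0.024
v -3.235 1.035 0.092
v -2.664 1.146 -1.628
v -2.513 1.315 -0.004
v -2.843 1.416 -1.64
v -2.693 1.585 -0.015
v -3.116 1.59 -1.633
v -2.966 1.76 -0.008
v -3.436 1.64 -1.608
v -3.286 1.809 0.016
v -3.747 1.555 -1.571
v -3.596 1.725 0.053
v -3.995 1.351 -1.527
v -3.845 1.521 0.098
v -4.138 1.064 -1.483
v -3.988 1.233 0.141
v -4.151 0.741 -1.448
v -4 0.911 0.176
v -4.031 0.441 -1.428
v -3.881 0.61 0.196
v -3.8 0.213 -1.426
v -3.65 0.383 0.199
v -3.497 0.099 -1.442
v -3.347 0.268 0.183
v -3.174 0.116 -1.473
v -3.024 0.286 0.151
v -2.889 0.264 -1.515
v -2.738 0.433 0.109
v -2.689 0.515 -1.56
v -2.538 0.685 0.064
v -3.255 -1.506 2.518
v -2.695 -1.437 2.86
v -4.345 -1.214 4.242
v -2.808 -1.068 2.727
v -3.091 -0.867 2.513
v -3.437 -0.91 2.302
v -3.714 -1.18 2.173
v -3.816 -1.575 2.176
v -3.703 -1.944 2.309
v -3.419 -2.145 2.523
v -3.073 -2.102 2.734
v -2.797 -1.832 2.863
f 2 1 5
f 2 5 3
f 3 5 6
f 3 6 4
f 5 1 7
f 5 7 6
f 6 7 8
f 6 8 4
f 7 1 9
f 7 9 8
f 8 9 10
f 8 10 4
f 9 1 11
f 9 11 10
f 10 11 12
f 10 12 4
f 11 1 13
f 11 13 12
f 12 13 14
f 12 14 4
f 13 1 15
f 13 15 14
f 14 15 16
f 14 16 4
f 15 1 17
f 15 17 16
f 16 17 18
f 16 18 4
f 17 1 19
f 17 19 18
f 18 19 20
f 18 20 4
f 19 1 21
f 19 21 20
f 20 21 22
f 20 22 4
f 21 1 23
f 21 23 22
f 22 23 24
f 22 24 4
f 23 1 25
f 23 25 24
f 24 25 26
f 24 26 4
f 25 1 27
f 25 27 26
f 26 27 28
f 26 28 4
f 27 1 29
f 27 29 28
f 28 29 30
f 28 30 4
f 29 1 2
f 29 2 30
f 30 2 3
f 30 3 4
f 32 31 35
f 32 35 33
f 33 35 36
f 33 36 34
f 35 31 37
f 35 37 36
f 36 37 38
f 36 38 34
f 37 31 39
f 37 39 38
f 38 39 40
f 38 40 34
f 39 31 41
f 39 41 40
f 40 41 42
f 40 42 34
f 41 31 43
f 41 43 42
f 42 43 44
f 42 44 34
f 43 31 45
f 43 45 44
f 44 45 46
f 44 46 34
f 45 31 47
f 45 47 46
f 46 47 48
f 46 48 34
f 47 31 49
f 47 49 48
f 48 49 50
f 48 50 34
f 49 31 51
f 49 51 50
f 50 51 52
f 50 52 34
f 51 31 53
f 51 53 52
f 52 53 54
f 52 54 34
f 53 31 55
f 53 55 54
f 54 55 56
f 54 56 34
f 55 31 57
f 55 57 56
f 56 57 58
f 56 58 34
f 57 31 59
f 57 59 58
f 58 59 60
f 58 60 34
f 59 31 61
f 59 61 60
f 60 61 62
f 60 62 34
f 61 31 32
f 61 32 62
f 62 32 33
f 62 33 34
f 64 63 66
f 64 66 65
f 66 63 67
f 66 67 65
f 67 63 68
f 67 68 65
f 68 63 69
f 68 69 65
f 69 63 70
f 69 70 65
f 70 63 71
f 70 71 65
f 71 63 72
f 71 72 65
f 72 63 73
f 72 73 65
f 73 63 74
f 73 74 65
f 74 63 64
f 74 64 65

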